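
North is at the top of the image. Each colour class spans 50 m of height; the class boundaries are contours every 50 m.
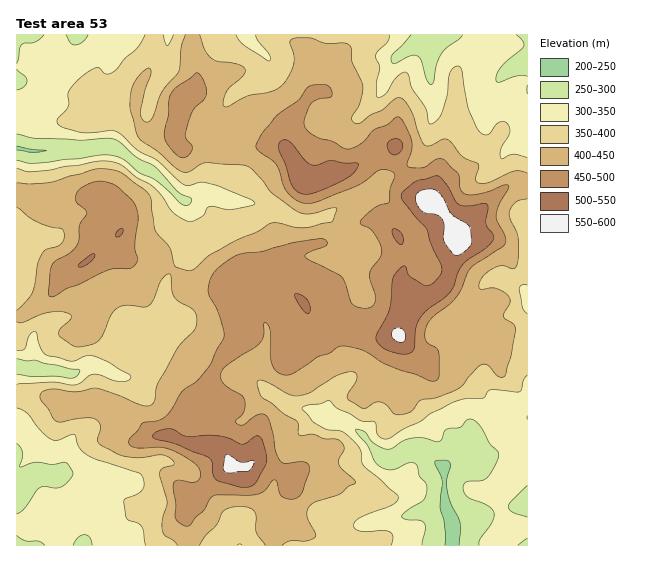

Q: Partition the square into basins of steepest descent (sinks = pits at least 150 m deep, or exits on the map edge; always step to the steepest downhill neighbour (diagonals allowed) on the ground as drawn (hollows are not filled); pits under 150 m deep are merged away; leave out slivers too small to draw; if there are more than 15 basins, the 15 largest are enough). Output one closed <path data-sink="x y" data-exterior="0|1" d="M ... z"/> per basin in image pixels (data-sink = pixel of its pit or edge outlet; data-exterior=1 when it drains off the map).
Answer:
<path data-sink="17 148" data-exterior="1" d="M191 34l-175 1 1 511 171-1 1-9-4-19 2-16 10-3 34-34-3-7-14-10-23-2-19-9 21-29 22-6-4-12 1-14 11-19 22-23 0-4-12-16-9-20 0-12 10-10 8-4 13 0 15 7 34 29 8 18 9 8 48 8 29-2 9-18 12-12 18-10 11-12 9-34-2-20-11-17-10-10-11-4-18-21-8-13-2-8 1-8-2-2-11 0-36 24-38 12-9-5-11-24-10-8-45 1-13-4-14 0-26 7-8-12 6-32 2-6 12-11 4-11-6-25z"/><path data-sink="453 527" data-exterior="0" d="M517 183l-7 2-8 5-36 37-11 5 2 17-9 34-11 12-18 10-12 12-9 18-29 2-48-8-9-8-8-18-9-9-25-20-15-7-13 0-17 12-1 14 9 20 12 16 0 4-22 23-11 19-1 14 4 12-22 6-21 29 19 9 23 2 8 4 6 6 3 7-34 34-10 3-2 16 4 19 0 10 339-1 0-360z"/><path data-sink="431 35" data-exterior="1" d="M527 34l-334 0-2 18 6 25-4 11-13 13-7 36 8 12 26-7 14 0 13 4 45-1 8 4 13 28 6 5 11-1 30-11 8-4 18-15 10-5 11 0 2 2-1 8 2 8 8 13 18 21 11 4 10 10 11 19 6-1 5-3 21-24 20-17 10-3 11 1z"/>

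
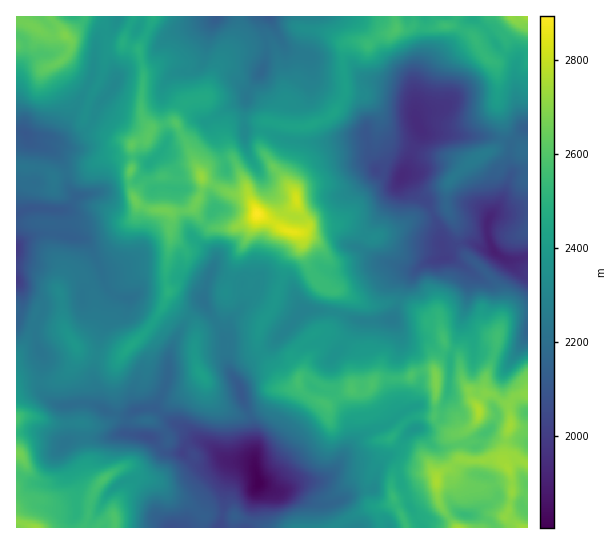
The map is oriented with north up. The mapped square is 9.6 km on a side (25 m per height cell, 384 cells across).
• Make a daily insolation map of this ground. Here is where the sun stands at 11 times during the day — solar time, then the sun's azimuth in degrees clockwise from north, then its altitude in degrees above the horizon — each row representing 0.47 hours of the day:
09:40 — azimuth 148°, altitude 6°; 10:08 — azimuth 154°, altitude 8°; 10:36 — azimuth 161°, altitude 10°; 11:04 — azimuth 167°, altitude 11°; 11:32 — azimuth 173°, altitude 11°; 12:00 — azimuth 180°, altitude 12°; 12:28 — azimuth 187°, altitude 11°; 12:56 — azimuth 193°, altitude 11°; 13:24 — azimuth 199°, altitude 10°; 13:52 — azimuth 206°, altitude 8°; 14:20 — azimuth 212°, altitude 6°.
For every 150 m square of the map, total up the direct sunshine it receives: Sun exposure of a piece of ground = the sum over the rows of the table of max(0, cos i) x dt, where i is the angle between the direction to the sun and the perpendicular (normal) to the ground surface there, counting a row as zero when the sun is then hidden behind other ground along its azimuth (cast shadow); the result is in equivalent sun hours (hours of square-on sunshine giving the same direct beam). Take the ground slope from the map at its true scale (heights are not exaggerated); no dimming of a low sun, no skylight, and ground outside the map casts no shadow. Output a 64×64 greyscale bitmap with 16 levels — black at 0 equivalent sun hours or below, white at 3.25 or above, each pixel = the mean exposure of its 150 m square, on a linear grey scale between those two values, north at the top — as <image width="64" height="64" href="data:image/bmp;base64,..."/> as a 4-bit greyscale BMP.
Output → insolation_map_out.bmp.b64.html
<image width="64" height="64" href="data:image/bmp;base64,Qk12CAAAAAAAAHYAAAAoAAAAQAAAAEAAAAABAAQAAAAAAAAIAAATCwAAEwsAABAAAAAAAAAAAAAAABEREQAiIiIAMzMzAERERABVVVUAZmZmAHd3dwCIiIgAmZmZAKqqqgC7u7sAzMzMAN3d3QDu7u4A////AGIAEhAiNEVVRYh2Z5Z5liEAAAABR4d2eFJFNBAAA5cgAAATQjMDI0Zmm5dkVTMQAAAAAAACapi5IUe6AAAmRBAAATMzRBACRomrh0IiEAAAAAAAAAAVV6UTerQBJDECEQASIjM1MAJHrLhkIhEAAAAAAAAAAAEARSV4c1ZXdBR0EAAAEiNxAUebljEhAAAAAAAAAAASMgEwJoiXdlVUVVQiEQAAEXogJXdTERAAAAAAAAAAATZkIiI3h2ZmQyNUNFlAAAAABMpkMRIhAAAAAAAAAAIzNFRDEld2JXZDR4lYlxAAAAAAFnQQABEiEAAAATRGmqhTQ0QRMzIBR73cpXujEAAAAAAAAAAAAUMhEQAUZ4mZunVERCESMAAVRVVDQiEQAAAAAAAAAAIiETRlQjWJqYmrp2Z3hSEAAAAAABEQASAAAAAAAAAAFFITeZmHeau6ia3Kd5u2IQAAEAAAAQEBIQAAAAAAAAESRXnNzMzMupiJzsqDARQgAANEQQApVFRmQiEQAAABRTE2re/u7u24iZvLiZhBAEIBMRFLQCR0ZnUhERAAAAEzRnrO7cuay5mrzJdnZ3UgFFZRISi2IhAAAAAAAAABAAFpu8y5dBaZrN7rdomYdVQQAjISZVNSMwAAARAAASNERUeZmpYxFp3//rdTi924ZVU1kQRyJnNqAAA1VDM0VUZ2M2eJhTI2ru3JQQFambmHd5eDJTA2EUYAEkVVVWeYVGZBR5qEI1ZTNFYjMzM0Z4m7h2RFIAAAARERJGZlaKl0VUI2lzIlmDEAE0IAABEUVnp0RDMAEAABERESRmZnqoVVQ0VRElmnQgAAAAAAAAAAAUUiIQAAAAAhERJGdlV6p2ZUVSETeIYxAAAAAAAAAAAAAAEhAAAAACIiNFdlMzjLeHVVIiNVVTABEAAAAAAAAAAAAiAAARAAAiNWZTMhEoy4lkMzMzRFQQAAARAAAAAAAAEUIAACMAACNWZRERAAFqmYMiRDNEVTEAAjMhAAAAAAIjMQACRBAAJEVSABIAAAaYhSEjRFREUxABIyEAAAAAFEMRAAESIiEkIiEAEhAAAYmHMBJVRDNVMQAAAAAAAAA0QxEAAAAjQiQiEREiIQAASphAAmdCIkVCEAABIzIQAUMjIQAAABJBEzMyISIhAAAol0ADd2QhNWQyNYvMllMSEAAAAAAAASARRVMyIhEQATaoUyV2VTIkVWv//8cxARAAAAAAAAAAABJFQzMyIzISRFh3VEREQzNVnNp3UQAAAAAAAAAAAAAANCECNDIzNERUFIhSI0REM1eqYyERAAAAAAAAAAAAAAVSEAI0IjNERFZVmWMkZlVEaacyIREAAAAAAAAAAAAABDIiIjMjRERERXaalTapeHistkVkMiERAAAAAAAAAAACI0MiESRVVERFd4q5Z967u+/6iEEiMzQyAAAAAAAAAAMzIQAAJWd2VVaIVXqnn/7u3P7IEABGdkIAAAAAAAAUVjIAAAAlebuZh5gjv/6b///+u8QRJGeHQhAAAAAAATRacxABJFaL3/2nZUjf//v///6oUjVmQjRDIQAAAAAAEjd2VURVVni+7JdWnHVVit/nMAJDNWUwARIyEAEQAAAAEiIiIjRmQjm8yIncQAAErHEAABIhNEEAABIRMxEQAAEUEAASRnUhJ7mHRplRACMyAAJAARATMgAAAANjERIQEimqvMlCEQFIQAAAFYZ3dRAABVEBEAARAAAAE0MzNDI0SaqqhVIQE2MAAAABWblTAAATIiMyEAEAAAA2iZh4h1Z2VEVWvKdmUAAAABWoMBIAACESNEQgAAAAACWKu7maZnVVVVeLy6h0ASQzWYMAEAAAAAASIQAAAAAAASWaqYljR2ZCJFeId0cgACNjEgAQAAEAAAERAAARAAARAVmpdnRCEQADM0Z2IBAAFEEBABAAAAAAEiMhEjQxIzQyJYqniYAAABIQE0RVdyATMAABAAAAAAARIzMjRVQzMiEBJqlmYAACM0QzVnmsk0UgAAAAAAAAABIiMzNEVCEAAAAAE0QxATNWd2UkIDaXVRAAAAAAAAAjRDMzNFVTIQAAAAACYxNXmqiGMiAAE2mUAAAAAAAAEkVnh2VEZkMiIQAAAVmUGZq7qFYyIQAxFHMAAAAAAAAAETaKqXZmQiMyERNqzJibu7qHRDIiEjAAAAARAAAAAAAAAUiZqnUzMyIRJGrcqszu25ZDQhIiIAAAIjMgAAAAAAAAFHm6hURDMyIjRpmKy97Ll2NUESIhAAAjQyEAAAAAAAACZ3dmZUREQzM0VmiarMuodEUxIjMAAAAREAAAAAAAABJEM1ZmVWdmZlRWZ3qby7uGJEIiMxAAAAAAAAAAABABIzMjVndniau5iIh3eYnNy6ZERDMzIAAAAAEhAAAAEREjNWeHeZmr3u3MqHeKdEntpkRGZTEiEAAAEiEAAAARESRIu7qru6vO/+yXZnuDADqWRFiHUQIhAAASIiABARESNHm8vN3bqqvdyDJXWoZUNYdUSJdTABEQABIjMiERM0VXmqu+7uyqmZlzEXhzV5iYd1QzURQxERAAASIyISV3d2VmRb7//t26mFMleraIdWQmZDERBGMhEAAAEiIhWJmFIAABV73///6mIld9+nQjIAWFMQIUlkMhAAASEQFVMyEAAAEiQ1ZXqUEDZ9+0EDQAA3YxFWWJZTIQABEAARAAAAAAEzMhEREAQReb16"/>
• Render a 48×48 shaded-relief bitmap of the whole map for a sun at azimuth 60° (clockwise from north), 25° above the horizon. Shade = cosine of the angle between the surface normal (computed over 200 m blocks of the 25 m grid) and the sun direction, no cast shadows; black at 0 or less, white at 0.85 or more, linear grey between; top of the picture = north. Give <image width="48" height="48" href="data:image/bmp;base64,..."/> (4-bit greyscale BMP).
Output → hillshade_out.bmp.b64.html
<image width="48" height="48" href="data:image/bmp;base64,Qk32BAAAAAAAAHYAAAAoAAAAMAAAADAAAAABAAQAAAAAAIAEAAATCwAAEwsAABAAAAAAAAAAAAAAABEREQAiIiIAMzMzAERERABVVVUAZmZmAHd3dwCIiIgAmZmZAKqqqgC7u7sAzMzMAN3d3QDu7u4A////AKzcmHh87bhlWId5mHeamZdDMGlQKrhUerupmHiM7adXeJicuYeJl2VEM5cQinVGnKmZl3mr24V5qrrOyoZWd2M1N5MDlmd2eqmqmGmqqXesu8vet2Q0VUNUJ3EEh3h0e5m7qGeqiJvdzMvMlDMzMzNUNkAGmIhjeozrmIiKvN3tu8uqYiIRJDNVVTE4mHU0iN/7dou6vv7Lm7mIQRERNENFVTJ5d4dnmf/bh5vLzdqqq4ZnMAEiJFQ0VlWXaJhnq+25h4q7unaaljNUEAIxAmVEaYdTWIdmisuqh4qpdminQRNEECMgBIdneJYSZmdjfNzdqauYd4ljETaHITIAB5dneGQldjaVnN7riJhnh3ZDI2q3AAABWYVnd3QUgyqWmdynZmZWdndDNJzDABJHiGV4hlIGklmZdsp2Z3ZGh4hSFc6gAVZ5mXiJl1Qok4rLZbqGZ3VGiIlQGexQFGaLyniZqHZbp6jdUrqFVnZGiIlQS9kyRnaLuXiZqnZrmae8lbp0NphViJhSa7hEaHeJmIiIqoVYepaL3KhTSblleZlkarhDaYZ4iIiZqmM2q4Vr32VUe7mHd4mGeqdEaZdniaqqqDE3y3V870VVm6iIdVeIm5ZVaJh3iah4hhFZ3HaM/kVVm5iIhTSKulVmZ4mGVERoljR63Yes7kRFmoiYdRKLxzWHZolgAki7qYd63qm73iE2qoiHZRGLt0aHdncQJ63cuqeL3bqa3gFHmYl2ZRF6qWV3ZWQBic7cq6icy5et3CNXiJhmZRFpmXRFZDAFid7Kmau6mGrtpyJHmZdVZRBYmnEDQQAWjO24eKu5dZ7XVRNpqXUzQwBJpzACMAAnz+l2iruoZ7tyNDV4h1MRIgBrchACEAKM/qh4q7qoVqpjVVZ4hlIAEiJ4RFQxJHmu/aqru7qmOLt1VWd3dUIyAkaYaZUQXLif/aq8y6uka8p1RGZVZlVQBamneXISvYXP/KrO7KpzepdUNFVWh1QgCamGRVVY2kXv26ve7IdCaHZlQ3dnhCMQGYd1Fapr5jn/3M3ty4YyV3Z2VHeJczQwS5eEKdl9on3uzN3bqYYyNnd3ZZmZY0VCWYdja8m9Rd3MvMy4iYUzRniIZamHVDMxN4hTjMraO9uqq8yoiZdlZ3iZdodVMjQyVplVvbrYa6d4mruXirmHd2ZmiVQzI1ZlRIlq3Jq4Z3d4iJqGi8l2ZDIlmjIjRWdlNKqcyYmoaJmYeJp2nMhmUxAVmBAlZndlJcuZh5u5eJmYd5l4vLhnYwAXlgFGd3d1Jst3iKzJd3iYZnmazKdmUgAXhgFHeIiGJbuImby5l2mYZGqqu6ZEMQAHhgFHeah2JLupmaqapmiIU2qImoQiEAAIhhNXirhkJruZmYialmiHUlZGiGQhEABahlZ2e8lTScuZqYiZl3dmMTRGdlQyEASZdmVWfMpVeruaqoiZmIVEIkVnZWQxETiWU0V3ncp2eZqqqoeJqWJGZnd1VoZDRYlzAGiZ3LqXZnm6u5d6uUN4h3dlaKh1aacwAg=="/>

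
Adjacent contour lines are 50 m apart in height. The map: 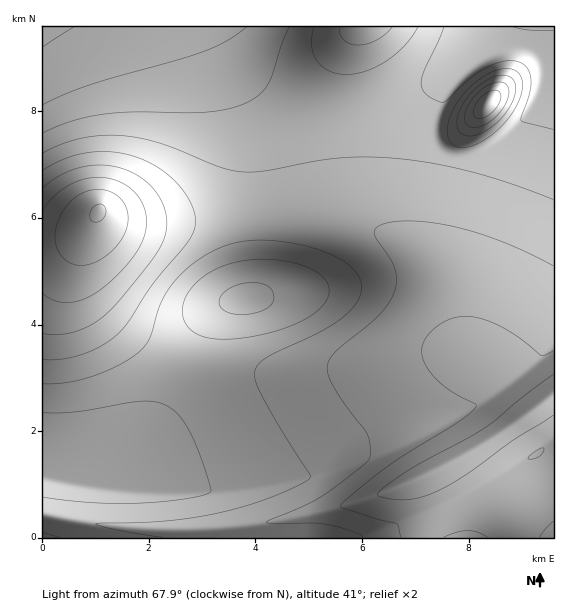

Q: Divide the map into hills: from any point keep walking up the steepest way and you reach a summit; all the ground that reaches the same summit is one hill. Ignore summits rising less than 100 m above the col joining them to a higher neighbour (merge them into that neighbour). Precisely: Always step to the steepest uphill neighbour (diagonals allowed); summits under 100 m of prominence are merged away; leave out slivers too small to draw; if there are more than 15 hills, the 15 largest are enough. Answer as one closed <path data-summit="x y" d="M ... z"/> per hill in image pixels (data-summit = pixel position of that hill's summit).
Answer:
<path data-summit="543 403" d="M553 26l-6 1 0 42-4 18-8 17-9 13-21 21-22 13-14 4-13 0-8-2-9-8-5-10 0-20 5-18 8-13 22-23-38 25-35 15-47 9-33-1-28-8-21-12-26-25-15-21-7-16-14 0 34 73 10 32 2 21 2 87 2 23-1 28-7 8-12 2-14 5-14 13-8 13-18 52-11 21-15 22-20 22-28 20-28 12-37-5 1 62 511-1z"/><path data-summit="99 211" d="M204 26l-162 1 1 448 36 6 28-12 28-20 20-22 15-22 11-21 18-52 8-13 14-13 14-5 12-2 7-8 1-28-2-23-2-87-2-21-10-32z"/><path data-summit="487 104" d="M547 26l-44 0-8 10-48 48-8 13-5 18 0 20 10 15 12 5 13 0 14-4 22-13 21-21 12-18 8-22 3-32z"/>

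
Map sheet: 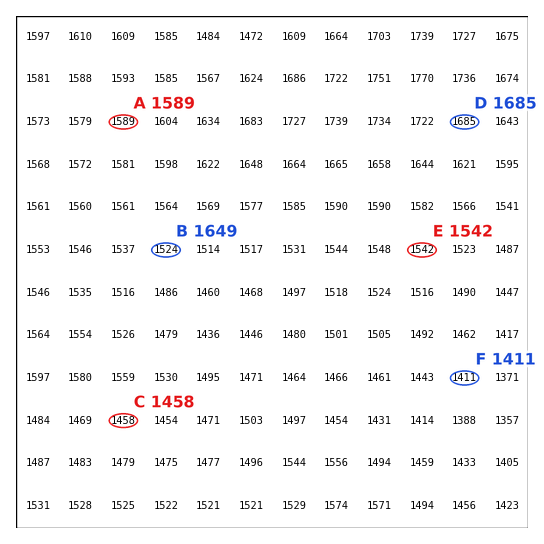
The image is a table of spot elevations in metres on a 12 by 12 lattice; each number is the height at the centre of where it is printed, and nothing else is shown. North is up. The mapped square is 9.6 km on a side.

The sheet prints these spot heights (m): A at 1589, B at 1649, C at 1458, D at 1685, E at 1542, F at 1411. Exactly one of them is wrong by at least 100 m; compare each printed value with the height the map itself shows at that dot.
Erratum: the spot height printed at B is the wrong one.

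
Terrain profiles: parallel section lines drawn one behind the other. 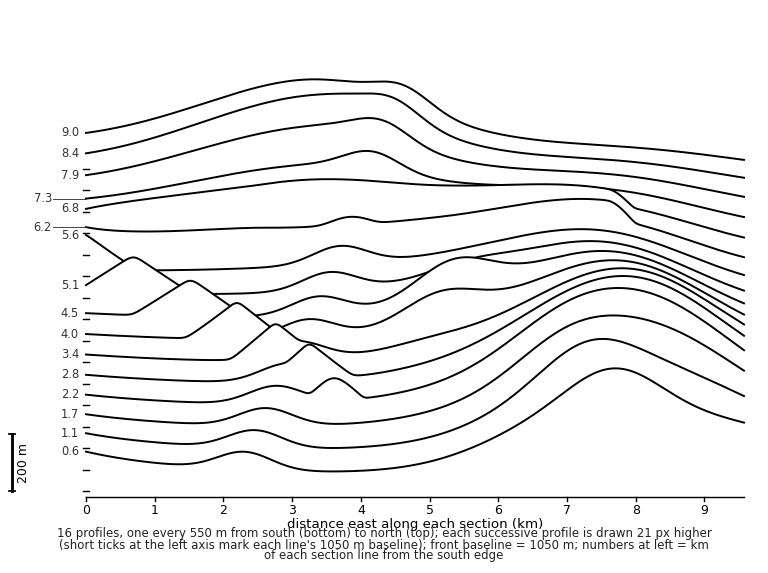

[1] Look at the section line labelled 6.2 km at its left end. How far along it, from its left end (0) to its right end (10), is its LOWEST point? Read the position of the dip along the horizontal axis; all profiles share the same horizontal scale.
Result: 10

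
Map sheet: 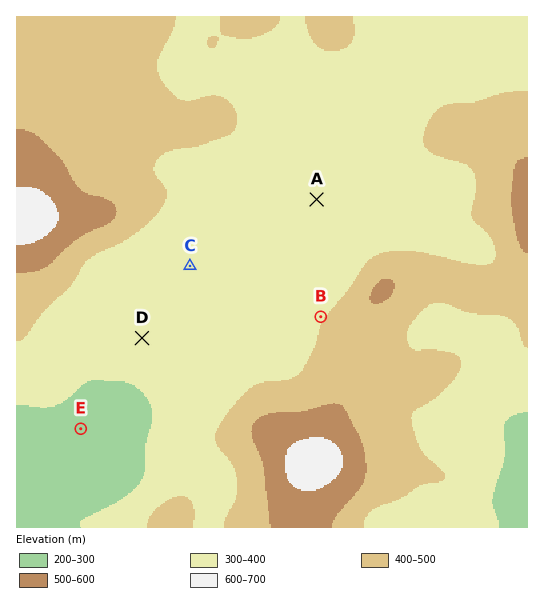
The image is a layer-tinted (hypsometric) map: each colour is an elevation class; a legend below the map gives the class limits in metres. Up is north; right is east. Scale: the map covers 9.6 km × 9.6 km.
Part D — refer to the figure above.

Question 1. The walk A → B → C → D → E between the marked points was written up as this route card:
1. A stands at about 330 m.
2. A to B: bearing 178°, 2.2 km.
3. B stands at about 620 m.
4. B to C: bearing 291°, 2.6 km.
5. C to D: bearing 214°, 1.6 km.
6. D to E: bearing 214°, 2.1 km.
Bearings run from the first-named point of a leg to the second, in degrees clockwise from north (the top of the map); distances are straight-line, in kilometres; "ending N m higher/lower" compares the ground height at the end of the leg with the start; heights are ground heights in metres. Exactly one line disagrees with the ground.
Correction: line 3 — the height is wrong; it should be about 390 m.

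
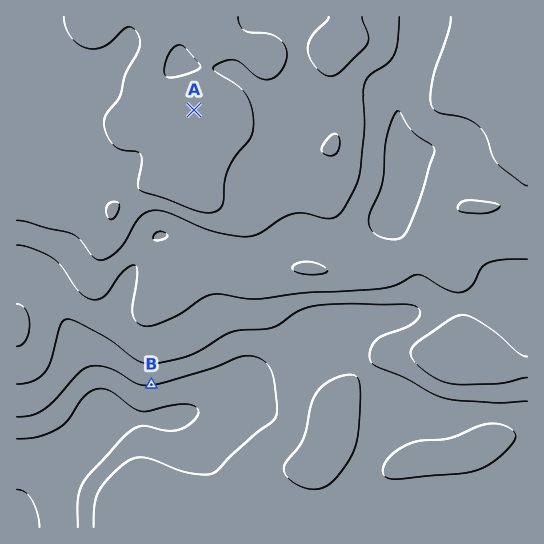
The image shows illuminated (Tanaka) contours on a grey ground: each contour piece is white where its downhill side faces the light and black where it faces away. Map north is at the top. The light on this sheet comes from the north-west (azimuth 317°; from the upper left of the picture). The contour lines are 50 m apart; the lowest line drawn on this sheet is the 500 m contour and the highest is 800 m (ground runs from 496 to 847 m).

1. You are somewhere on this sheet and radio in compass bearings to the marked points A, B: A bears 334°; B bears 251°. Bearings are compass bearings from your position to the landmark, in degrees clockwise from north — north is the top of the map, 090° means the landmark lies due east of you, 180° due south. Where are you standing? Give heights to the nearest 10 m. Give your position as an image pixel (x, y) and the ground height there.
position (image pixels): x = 303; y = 333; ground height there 620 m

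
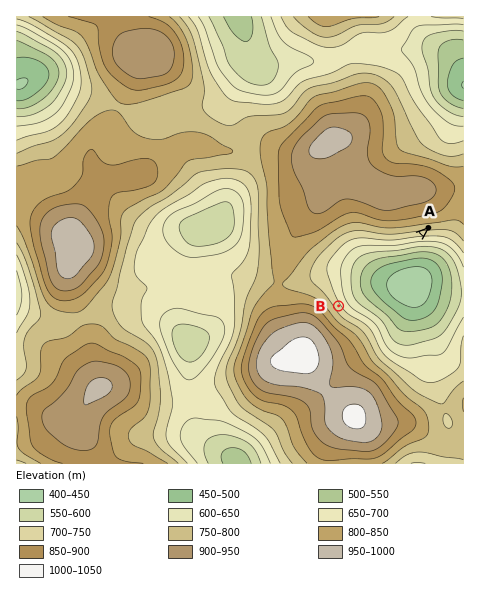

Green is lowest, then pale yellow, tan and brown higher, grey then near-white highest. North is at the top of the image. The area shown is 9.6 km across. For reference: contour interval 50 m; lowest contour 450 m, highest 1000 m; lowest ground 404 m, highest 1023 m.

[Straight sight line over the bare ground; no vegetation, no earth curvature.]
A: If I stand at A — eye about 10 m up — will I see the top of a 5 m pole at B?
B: Yes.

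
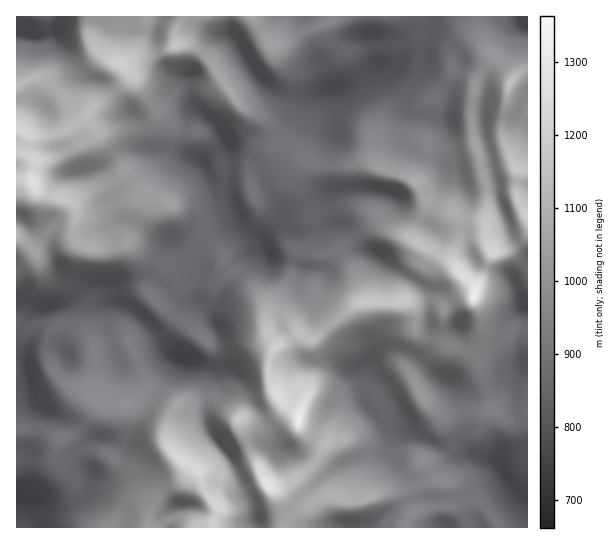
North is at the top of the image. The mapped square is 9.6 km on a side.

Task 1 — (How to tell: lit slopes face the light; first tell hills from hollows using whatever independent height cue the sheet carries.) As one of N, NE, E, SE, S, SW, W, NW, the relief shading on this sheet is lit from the NE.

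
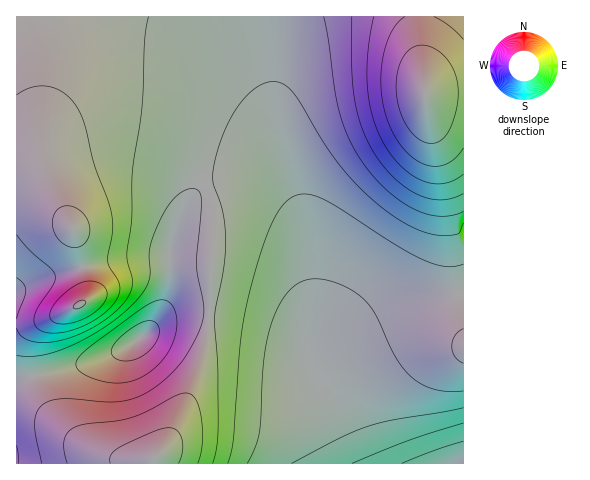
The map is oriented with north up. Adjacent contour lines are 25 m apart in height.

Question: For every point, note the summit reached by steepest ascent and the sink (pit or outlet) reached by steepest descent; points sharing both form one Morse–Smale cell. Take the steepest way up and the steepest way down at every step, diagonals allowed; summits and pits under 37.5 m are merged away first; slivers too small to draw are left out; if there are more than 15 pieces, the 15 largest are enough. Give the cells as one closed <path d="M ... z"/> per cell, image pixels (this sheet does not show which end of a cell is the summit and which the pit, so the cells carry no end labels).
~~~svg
<path d="M463 16l-196 1 2 49 7 56 29 100 9 41 1 29-6 44 1 32 5 14 18 31 24 51 107-1z"/><path d="M266 16l-250 1 1 307 16-1 21-6 29-14 4-6-1-18-10-43-19-39-5-22 5-14 6-6 15-8 21-5 34 1 33 9 27 17 14 19 17-5 17 0 17 3 14 6 19 17 11 19 8 25 4 23 0-13-6-32-32-109-6-44z"/><path d="M241 183l-17 0-18 5 4 7 3 20-3 100-4 26-10 38-15 38-14 28-13 13-1 5 203 1-8-20-15-31-13-20-10-25-1-33 5-34 0-24-4-24-8-25-11-19-12-12-17-9z"/><path d="M125 142l-26 0-21 5-15 8-10 13-1 10 2 12 22 46 10 43 1 18-4 6-29 14-21 6-17 2 1 56 70-17 38-16 24-16 15-26 6-25-1-26 8-31 11-21 11-11 7-3 0-3-8-12-18-14-30-13z"/><path d="M207 189l-8 3-11 11-9 15-10 37 1 26-2 14-8 20-11 17-18 13-23 12-92 25 1 82 135 0 2-6 10-10 12-21 20-48 11-45 6-119z"/>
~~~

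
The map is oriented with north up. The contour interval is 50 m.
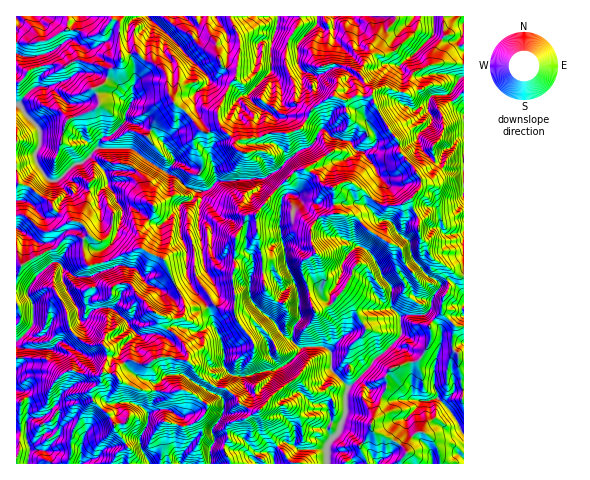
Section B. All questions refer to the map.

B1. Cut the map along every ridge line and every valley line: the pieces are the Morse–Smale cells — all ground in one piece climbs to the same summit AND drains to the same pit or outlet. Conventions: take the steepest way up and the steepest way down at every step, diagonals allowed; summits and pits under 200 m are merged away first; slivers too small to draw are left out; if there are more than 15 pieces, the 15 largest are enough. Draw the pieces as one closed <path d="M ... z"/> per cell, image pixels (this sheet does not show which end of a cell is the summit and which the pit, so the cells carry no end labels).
<path d="M111 16l-95 1 1 246 5 1 25-14 9-2 13-13 8 0 7 3 0 18 5 10 10-3 3-1 0-12 10-7 4-7 6-20 0-9 11 0 25 18 3 0 18-17 2 28 5 13 0 24 7 17 15 16 6-2 4 4 16 2 1-8-2-16 2-49 7-9 4-12 10-2 39-43 9-2 14 7 5 9 10 3 3 25 19 3 13 14 31 18 12-4 7 0 3-3-3-23-8-16 11-15 0-8-9-14-12-12-1-10-18-26-10-22-15 0-9 5-15-4-18 11-11 19-5 4-12 4-15-1-11 4-21 3-3 3-15-15-5 0-8 5-6-1-17-21-10-6-7-15-1-15-7-8-15-7-8-8-16 4-1-32z"/><path d="M306 169l-11 2-39 43-10 2-4 12-7 9 0 32-2 3 2 22-1 15-16-1-4-4-7 3 14 33 4 15-1 12 6 7 12 2 2 8 6 9 10-3 12-13 1-6 17-9 12-15 24 0 5 6 0 16 17 19-3 9 0 19-5 10-7-3-4 2-1 5 4 9-4 6-1 5-27 0-8-6-8-2-9 6-3 8-3-4-14-1-13-14-6-2-8 0-4 14 7 15 169 0 2-6 5-5-3-5-7-6-21-8-5-7 10-30 6-9-1-12 9-9 25-7 10-19 1-8-2-7 12-14 14 14-3 22 6 6 2 5 4-1 0-81-9-3-21-14-13-21-3 5-7 0-12 4-31-18-13-14-19-3-3-25-10-3-5-9z"/><path d="M141 248l-38 14 1 9-13 6 3 7 0 9-7 9 3 12-5 5-5 2-2 12-9 9-9 0-10 8-25-2-9-2 0 44 9 2 4 6-1 21 13-2 11-8 2 0 5 7-3 11-10 5-16 14-2 18 54 0 14-6 8-9 21-5-16-30-16-14-2-9 9-9 1-7 3-3 11 2 4-8 11-6 14 5 11-6 12-2 21 3 0-7-4-9-20-18-1-8 18 0 4-7-2-12-12-21-6-16-4-4z"/><path d="M463 16l-67 0-2 6-35 51 7 15 6 4 4 17 22 31 2 13 12 12 9 14-1 10-10 11 8 18 0 14 3 6 13 22 27 16 3 0z"/><path d="M395 16l-164 0 1 8 7 12 1 13-5 29-5 6-12 26 2 16 16 17 3-3 21-3 11-4 15 1 14-5 11-19 21-14 11 4 13-5 14 1 2-4-6-4-7-15 35-51z"/><path d="M208 308l-21 1-6 9-8 1-9-2 0 9 20 18 4 9 0 8 13 17 15 9 12 2 10 9 3 6 15 8-10 6-15 4-4 4 0 8 15 3 13 14 14 1 3 4 3-8 9-6 8 2 8 6 27 0 1-5 4-6-4-12 2-4 9 3 3-2 4-13-1-14 3-9-17-19 0-16-9-7-20 1-12 15-17 9-1 6-12 13-10 3-6-9 0-6-14-4-6-7 1-12-4-15z"/><path d="M169 357l-10 1-15 7-14-5-14 9 0 6-12-3-3 3-1 7-9 9 2 9 16 14 7 17 9 12 11-3 4 1 1 7 9 16 60 0 0-12 4-12 14-5-1-9 4-4 15-4 10-6-15-8-3-6-10-9-12-2-15-9-14-18z"/><path d="M442 312l-13 14 2 7-1 8-10 19-25 7-8 7 0 14-6 9-2 10-8 18 5 9 21 8 7 6 3 5-6 7 1 4 62-1 0-103-5-2-1-4-6-6 3-22z"/><path d="M230 16l-118 1 8 7 1 32 16-4 8 8 15 7 7 8 1 15 7 14 8 5 13 16 10 8 15-6-3-7 0-10 19-36 3-32z"/><path d="M77 235l-8 0-13 13-9 2-25 14-6 0 0 80 2 2 7 2 25 2 10-8 9 0 9-9 2-12 8-5 2-7-3-7 7-9 0-9-3-7 12-5 1-6-2-4-13 4-3-3-2-7 0-18z"/><path d="M130 206l-9 2 1 8-6 20-4 7-10 7 0 12 7-1 13-7 19-6 20 10 4 4 6 16 12 21 3 11 6-2 15 0-3-8-11-10-7-17 0-24-5-13-2-27-18 16-3 0z"/><path d="M22 390l-6 1 1 73 11-1 2-17 16-14 10-5 3-11-5-7-2 0-11 8-12 1-2 3 2-23z"/><path d="M228 436l-6 0-8 4-4 12 1 12 20-1-7-14z"/><path d="M125 444l-21 5-8 9-14 5 30 1 6-11 9-6z"/><path d="M138 440l-12 4 3 5 0 14 19 1 1-3z"/>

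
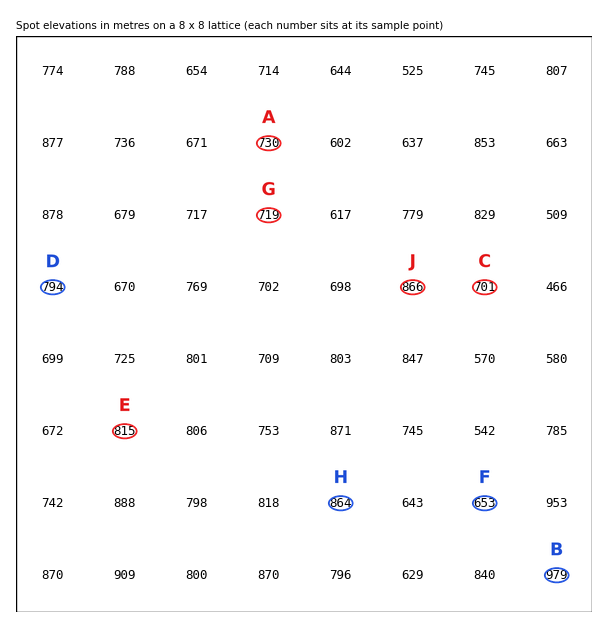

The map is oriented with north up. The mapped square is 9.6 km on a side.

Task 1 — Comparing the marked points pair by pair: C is lower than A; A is lower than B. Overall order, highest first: B A C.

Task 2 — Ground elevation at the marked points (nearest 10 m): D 790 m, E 820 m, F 650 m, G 720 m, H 860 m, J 870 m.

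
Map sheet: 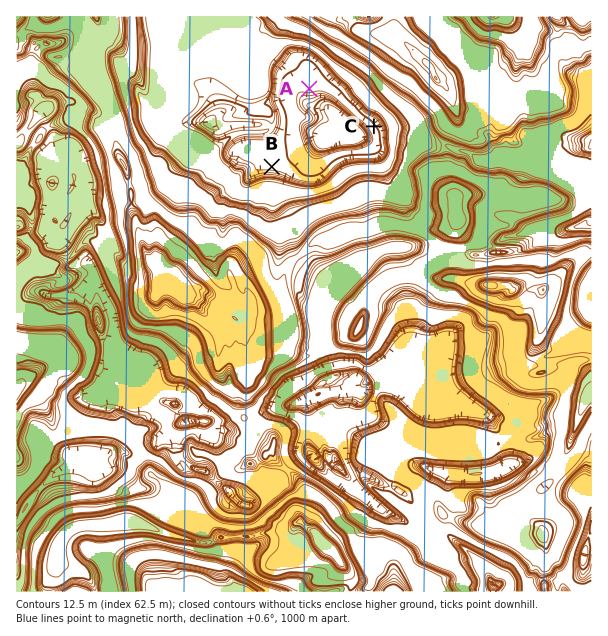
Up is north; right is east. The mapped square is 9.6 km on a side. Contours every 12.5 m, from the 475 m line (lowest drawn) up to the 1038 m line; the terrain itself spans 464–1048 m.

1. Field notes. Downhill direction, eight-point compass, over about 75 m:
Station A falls S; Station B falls N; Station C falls SW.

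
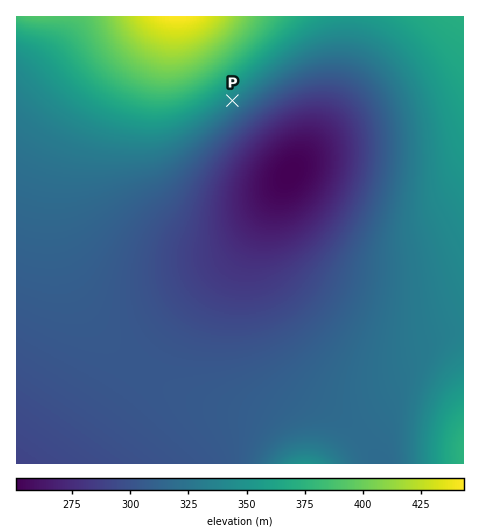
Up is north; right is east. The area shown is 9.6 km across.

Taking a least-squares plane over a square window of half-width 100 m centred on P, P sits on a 4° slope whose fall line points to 143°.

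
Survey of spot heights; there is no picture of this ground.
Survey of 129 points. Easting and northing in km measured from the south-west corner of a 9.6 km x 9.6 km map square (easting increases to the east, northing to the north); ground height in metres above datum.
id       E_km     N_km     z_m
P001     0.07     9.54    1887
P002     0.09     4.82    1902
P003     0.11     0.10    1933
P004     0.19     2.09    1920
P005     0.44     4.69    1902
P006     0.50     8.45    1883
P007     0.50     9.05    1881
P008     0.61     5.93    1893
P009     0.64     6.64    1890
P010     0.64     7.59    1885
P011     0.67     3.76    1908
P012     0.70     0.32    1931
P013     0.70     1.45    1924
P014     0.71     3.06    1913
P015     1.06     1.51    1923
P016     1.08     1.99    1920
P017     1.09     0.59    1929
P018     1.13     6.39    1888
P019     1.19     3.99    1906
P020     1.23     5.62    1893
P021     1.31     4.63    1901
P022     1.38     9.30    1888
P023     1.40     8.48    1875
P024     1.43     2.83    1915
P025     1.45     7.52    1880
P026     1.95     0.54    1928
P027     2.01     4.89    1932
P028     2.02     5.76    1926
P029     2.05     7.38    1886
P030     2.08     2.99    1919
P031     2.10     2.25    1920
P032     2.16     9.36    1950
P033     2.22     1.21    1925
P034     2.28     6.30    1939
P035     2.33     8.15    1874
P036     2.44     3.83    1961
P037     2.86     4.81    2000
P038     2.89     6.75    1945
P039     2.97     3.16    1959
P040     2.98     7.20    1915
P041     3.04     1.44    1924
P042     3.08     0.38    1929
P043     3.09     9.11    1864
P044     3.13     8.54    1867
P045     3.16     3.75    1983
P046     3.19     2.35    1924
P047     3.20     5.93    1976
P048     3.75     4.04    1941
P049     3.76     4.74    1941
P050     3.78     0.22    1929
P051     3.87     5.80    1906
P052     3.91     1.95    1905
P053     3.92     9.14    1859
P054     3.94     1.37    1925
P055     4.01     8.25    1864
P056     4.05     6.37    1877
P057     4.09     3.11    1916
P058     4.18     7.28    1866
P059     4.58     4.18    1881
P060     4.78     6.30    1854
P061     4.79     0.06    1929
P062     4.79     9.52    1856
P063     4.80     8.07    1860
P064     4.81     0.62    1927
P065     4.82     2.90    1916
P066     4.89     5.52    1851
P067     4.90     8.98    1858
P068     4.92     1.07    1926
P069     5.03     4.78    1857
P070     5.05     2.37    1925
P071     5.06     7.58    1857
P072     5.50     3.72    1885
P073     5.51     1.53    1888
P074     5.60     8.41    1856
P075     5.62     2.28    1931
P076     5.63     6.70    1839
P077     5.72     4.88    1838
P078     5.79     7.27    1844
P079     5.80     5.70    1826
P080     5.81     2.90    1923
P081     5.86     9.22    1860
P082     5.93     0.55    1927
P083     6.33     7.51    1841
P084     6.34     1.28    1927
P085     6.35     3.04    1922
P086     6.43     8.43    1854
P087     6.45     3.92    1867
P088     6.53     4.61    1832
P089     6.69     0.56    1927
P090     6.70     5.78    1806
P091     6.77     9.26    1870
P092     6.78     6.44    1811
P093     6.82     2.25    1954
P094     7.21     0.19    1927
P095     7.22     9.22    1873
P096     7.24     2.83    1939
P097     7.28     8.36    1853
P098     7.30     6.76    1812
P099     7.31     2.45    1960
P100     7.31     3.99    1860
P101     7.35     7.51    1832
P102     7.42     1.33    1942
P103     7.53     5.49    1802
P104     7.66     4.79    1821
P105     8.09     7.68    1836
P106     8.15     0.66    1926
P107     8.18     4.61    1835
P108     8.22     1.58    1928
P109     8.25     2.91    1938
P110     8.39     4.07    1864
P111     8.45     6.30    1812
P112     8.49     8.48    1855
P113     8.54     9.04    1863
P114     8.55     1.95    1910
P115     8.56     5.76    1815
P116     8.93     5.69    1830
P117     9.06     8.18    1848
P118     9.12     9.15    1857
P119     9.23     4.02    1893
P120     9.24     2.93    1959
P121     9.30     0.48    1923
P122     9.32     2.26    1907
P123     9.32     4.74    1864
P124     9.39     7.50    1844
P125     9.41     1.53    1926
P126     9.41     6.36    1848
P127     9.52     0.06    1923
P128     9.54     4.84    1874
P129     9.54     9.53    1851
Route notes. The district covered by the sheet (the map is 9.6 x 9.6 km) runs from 1799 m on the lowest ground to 2000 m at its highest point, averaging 1892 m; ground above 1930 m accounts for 13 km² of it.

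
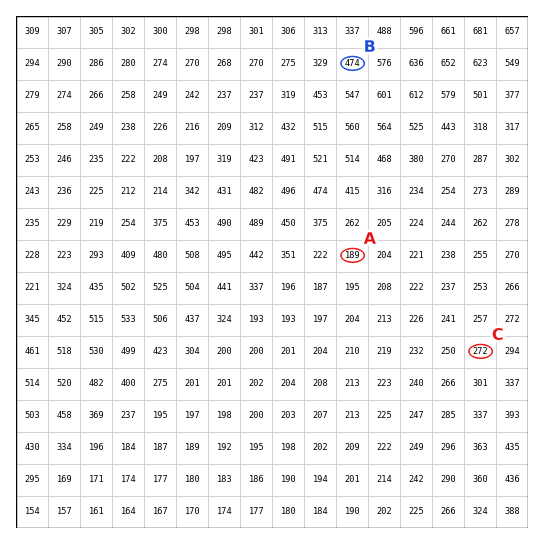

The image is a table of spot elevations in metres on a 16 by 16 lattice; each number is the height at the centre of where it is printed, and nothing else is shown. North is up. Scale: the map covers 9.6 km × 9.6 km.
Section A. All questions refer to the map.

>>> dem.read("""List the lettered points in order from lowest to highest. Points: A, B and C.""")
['A', 'C', 'B']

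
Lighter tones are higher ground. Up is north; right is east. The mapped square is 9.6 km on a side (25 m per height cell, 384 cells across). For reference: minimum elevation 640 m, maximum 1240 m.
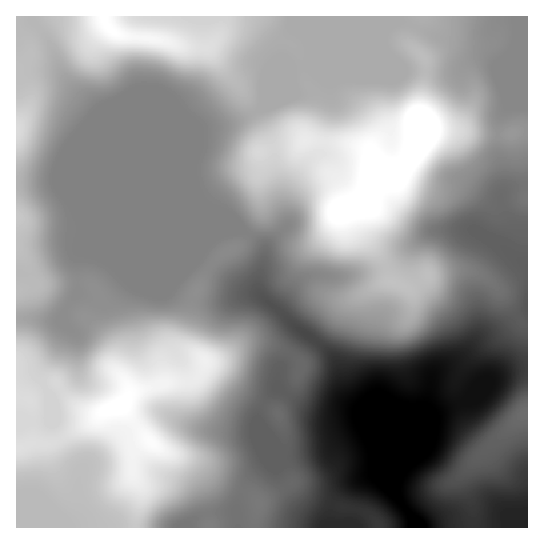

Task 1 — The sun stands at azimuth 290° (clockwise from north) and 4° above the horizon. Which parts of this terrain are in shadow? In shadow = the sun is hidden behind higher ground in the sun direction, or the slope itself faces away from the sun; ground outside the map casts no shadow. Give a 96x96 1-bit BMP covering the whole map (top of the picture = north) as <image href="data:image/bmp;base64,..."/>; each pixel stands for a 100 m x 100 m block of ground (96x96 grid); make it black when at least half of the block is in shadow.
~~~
<image width="96" height="96" href="data:image/bmp;base64,Qk2+BAAAAAAAAD4AAAAoAAAAYAAAAGAAAAABAAEAAAAAAIAEAAATCwAAEwsAAAIAAAAAAAAA////AAAAAAAAAAH/////////geAAAAH/////////geAAAAH/////////AfAAAAH/////////AfgAAAD////////+A/8AAAD////////8A/8AAAD////////8D/8AAAD////////8H/8AAAD////////8D/8AAAH////////+B78AAAH/////////gD948AH/////////wD/5/AH/////////wD9z/gAf////////4B8B/gAf////////4A8A/gAf////////8AcAHAA/////////8AAAAAA/////////4AAAAAB/////////4AAAAAD/////////4AAAAAP/////////4AAAAAf/////////wAAMAA//////////wAAMAAf/////////gAAAAAP////////+AAAAAAH////////+AAAAIAAOP//////8B/AAcAAAH/////////wAYAAAH/////////8AQAAAD/////////8AAAAAD/////////8PwAAAB/////////8fwAAAB////P////8fwAAAAf//8H////8fgAAAAH//wD////8PgAAAAD//AAH///8PAAAAAB/+AAD///8PAAAAAA/4AAB///8P4AAAAAf4AAA///8f+AAADgPwAAA//////wAAH//gAAAf/////wAAH//AAAAf//9//wAAH/+AAAAf//8P/wAAH/+AAAAf//8H/gAAH/8AAAAP//8H/gAAH/8AAAAH//8H/gAAD/8AAAAD//8H/4AAD/8AAAAD//8P/8AAB/8AAAAD//8f/+AAA/+AB8f///8f//AAAP8AB/////8///AAAH8AB/////8//+AAAD8AA/////8//+AAAB4AA/////8//8AAAAYAA/////8//4AAAAPgA/////8//wAAAAPwB/////8//gAAAAP4B/////8//AAAAAP4AD////8//AAAAAP4AB////9//AAAAAP4AB////9//AAAAAPwAB////9//wAAAAPwAB////9///wAAAPgABz///9///8AAAPgAAD///////+AAAHAAAD///////+AAAAAAAB///////8AAAAAAAA///////8AAAAAAAA///////8AAAAAAAAf//////4AAAAAAAAf//////4AAAAAAAAP//////wAAAAAAAAP//////wAAAAAAAAH//9///wAAAAAAAAH//9///gAAAAAAAAH//4///gAAAAAAAAH//4///AAAAAAAAAH//4f//AAAAAAAAAH//4f//AAAAwAAAAD8/wP//P/wAwAAAAD8fwP////wA4AAAAD8fgP/f//wBwAAAAH8fAP8f//4B+AAAAH+eAP4f//8D/gAAAH/eAPw///+f/gAAAH/8APg//////wAAAH/cAPAf/////wAAAH+YAPAf/59//wAAAH/AAOAH/x5//gAAAD/gAAAD/Bg//gAAAAHgAAABwAA//AAAAAHwAAAAAAAf/AAAAAHwAAAA4AAP/AAAAAHwAAAD4AAP/gAAAAH4AAAHwAAPDgAAAADwA="/>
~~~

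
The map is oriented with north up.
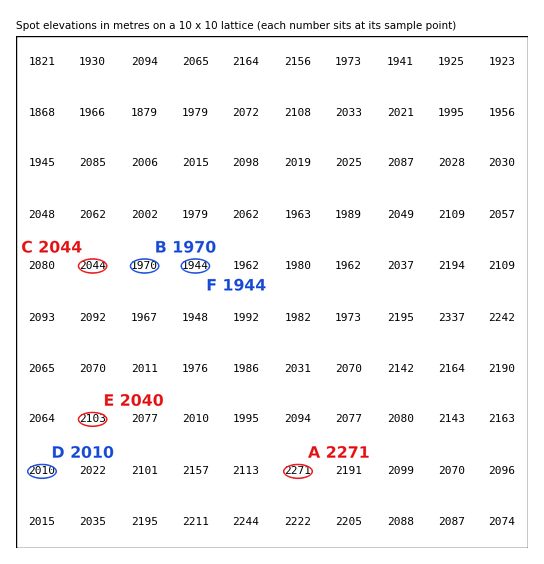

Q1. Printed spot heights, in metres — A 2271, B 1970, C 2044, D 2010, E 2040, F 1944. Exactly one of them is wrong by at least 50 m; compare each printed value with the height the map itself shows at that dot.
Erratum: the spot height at E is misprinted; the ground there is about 2103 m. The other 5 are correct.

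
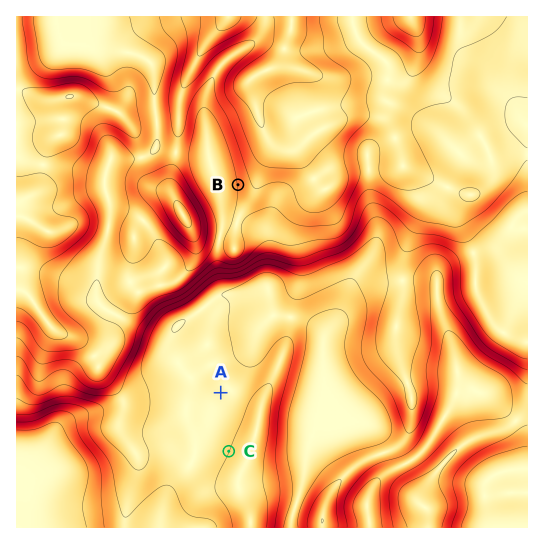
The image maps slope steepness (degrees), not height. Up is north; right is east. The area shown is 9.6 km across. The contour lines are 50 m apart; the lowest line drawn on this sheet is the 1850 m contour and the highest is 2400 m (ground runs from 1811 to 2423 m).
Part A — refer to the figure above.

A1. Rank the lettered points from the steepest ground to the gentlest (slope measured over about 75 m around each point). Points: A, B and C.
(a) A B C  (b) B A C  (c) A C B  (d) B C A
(d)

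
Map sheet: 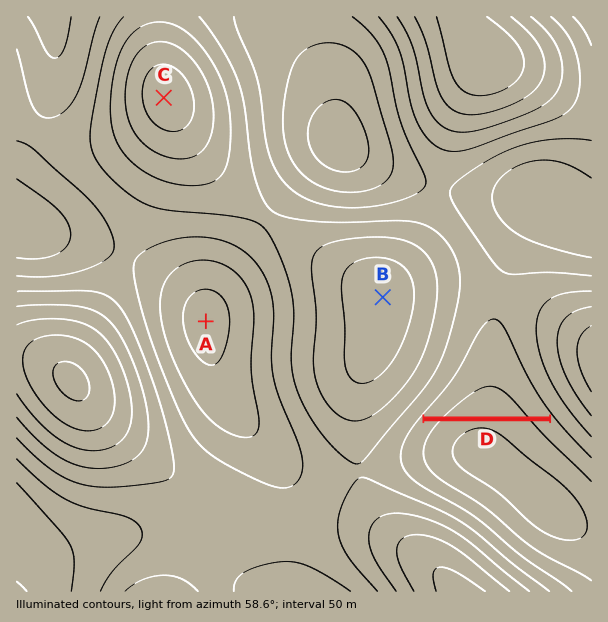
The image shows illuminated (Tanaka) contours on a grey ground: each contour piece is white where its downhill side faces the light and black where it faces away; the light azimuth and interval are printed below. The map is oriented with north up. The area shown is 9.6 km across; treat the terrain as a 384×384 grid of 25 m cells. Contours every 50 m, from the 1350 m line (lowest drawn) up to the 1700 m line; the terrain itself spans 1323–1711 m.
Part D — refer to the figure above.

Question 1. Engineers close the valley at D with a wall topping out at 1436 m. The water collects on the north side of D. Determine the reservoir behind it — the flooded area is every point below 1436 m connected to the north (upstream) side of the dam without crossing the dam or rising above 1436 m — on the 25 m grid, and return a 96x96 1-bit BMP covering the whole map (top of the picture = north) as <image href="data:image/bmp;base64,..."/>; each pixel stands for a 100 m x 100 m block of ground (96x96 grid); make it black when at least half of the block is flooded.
<image width="96" height="96" href="data:image/bmp;base64,Qk2+BAAAAAAAAD4AAAAoAAAAYAAAAGAAAAABAAEAAAAAAIAEAAATCwAAEwsAAAIAAAAAAAAA////AAAAAAAAAAAAAAAAAAAAAAAAAAAAAAAAAAAAAAAAAAAAAAAAAAAAAAAAAAAAAAAAAAAAAAAAAAAAAAAAAAAAAAAAAAAAAAAAAAAAAAAAAAAAAAAAAAAAAAAAAAAAAAAAAAAAAAAAAAAAAAAAAAAAAAAAAAAAAAAAAAAAAAAAAAAAAAAAAAAAAAAAAAAAAAAAAAAAAAAAAAAAAAAAAAAAAAAAAAAAAAAAAAAAAAAAAAAAAAAAAAAAAAAAAAAAAAAAAAAAAAAAAAAAAAAAAAAAAAAAAAAAAAAAAAAAAAAAAAAAAAAAAAAAAAAAAAAAAAAAAAAAAAAAAAAAAAAAAAAAAAAAAAAAAAAAAAAAAAAAAAAAAAAAAAAAAAAAAAAAAAAAAAAAAAAAAAAAAAAAAAAAAAAAAAAAAAAAAAAAAAAAAAAAAAAAAAAAAAAAAAAAAAAAAAAAAAAAAAAAAAAAAAAAAAAAAAAAAAAAAAf//wAAAAAAAAAAAAP//wAAAAAAAAAAAAP//gAAAAAAAAAAAAH//AAAAAAAAAAAAAD//AAAAAAAAAAAAAB/+AAAAAAAAAAAAAA/8AAAAAAAAAAAAAAf8AAAAAAAAAAAAAAf4AAAAAAAAAAAAAAP4AAAAAAAAAAAAAAHwAAAAAAAAAAAAAADgAAAAAAAAAAAAAAAAAAAAAAAAAAAAAAAAAAAAAAAAAAAAAAAAAAAAAAAAAAAAAAAAAAAAAAAAAAAAAAAAAAAAAAAAAAAAAAAAAAAAAAAAAAAAAAAAAAAAAAAAAAAAAAAAAAAAAAAAAAAAAAAAAAAAAAAAAAAAAAAAAAAAAAAAAAAAAAAAAAAAAAAAAAAAAAAAAAAAAAAAAAAAAAAAAAAAAAAAAAAAAAAAAAAAAAAAAAAAAAAAAAAAAAAAAAAAAAAAAAAAAAAAAAAAAAAAAAAAAAAAAAAAAAAAAAAAAAAAAAAAAAAAAAAAAAAAAAAAAAAAAAAAAAAAAAAAAAAAAAAAAAAAAAAAAAAAAAAAAAAAAAAAAAAAAAAAAAAAAAAAAAAAAAAAAAAAAAAAAAAAAAAAAAAAAAAAAAAAAAAAAAAAAAAAAAAAAAAAAAAAAAAAAAAAAAAAAAAAAAAAAAAAAAAAAAAAAAAAAAAAAAAAAAAAAAAAAAAAAAAAAAAAAAAAAAAAAAAAAAAAAAAAAAAAAAAAAAAAAAAAAAAAAAAAAAAAAAAAAAAAAAAAAAAAAAAAAAAAAAAAAAAAAAAAAAAAAAAAAAAAAAAAAAAAAAAAAAAAAAAAAAAAAAAAAAAAAAAAAAAAAAAAAAAAAAAAAAAAAAAAAAAAAAAAAAAAAAAAAAAAAAAAAAAAAAAAAAAAAAAAAAAAAAAAAAAAAAAAAAAAAAAAAAAAAAAAAAAAAAAAAAAAAAAAAAAAAAAAAAAAAAAAAAAAAAAAAAAAAAAAAAAAAAAAAAAAAAAAAAAAAAAAAAAAAAAAAAAAAAAAAAAAAAAAAAAAAAAAAAAAAAAAAAAAAAAAAAAAAAAAAAAAAAAAAAAAAAAAAAAAAA="/>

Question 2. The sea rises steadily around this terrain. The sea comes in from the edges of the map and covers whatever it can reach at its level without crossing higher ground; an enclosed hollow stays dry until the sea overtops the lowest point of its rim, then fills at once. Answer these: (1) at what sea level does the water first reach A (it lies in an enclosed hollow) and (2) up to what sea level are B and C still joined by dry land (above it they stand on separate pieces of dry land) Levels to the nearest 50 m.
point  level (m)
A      1450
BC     1500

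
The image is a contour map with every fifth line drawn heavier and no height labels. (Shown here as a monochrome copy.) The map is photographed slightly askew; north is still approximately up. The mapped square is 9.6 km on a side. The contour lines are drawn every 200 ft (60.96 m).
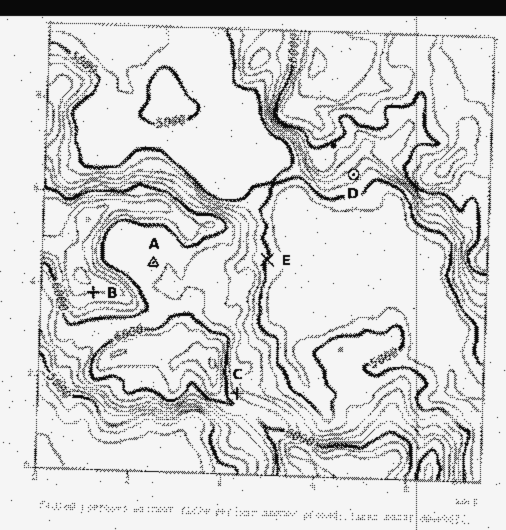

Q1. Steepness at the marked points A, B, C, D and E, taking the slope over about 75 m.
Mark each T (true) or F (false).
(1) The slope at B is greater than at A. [T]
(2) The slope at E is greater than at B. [F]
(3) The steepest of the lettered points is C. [T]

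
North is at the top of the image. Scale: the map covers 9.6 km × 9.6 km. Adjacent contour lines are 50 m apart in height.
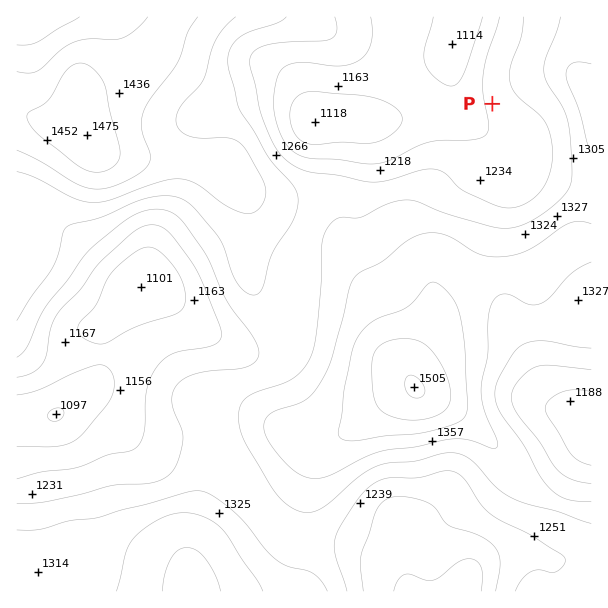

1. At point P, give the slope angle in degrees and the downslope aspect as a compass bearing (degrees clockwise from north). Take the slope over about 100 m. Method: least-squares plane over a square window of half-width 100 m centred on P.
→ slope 6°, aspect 250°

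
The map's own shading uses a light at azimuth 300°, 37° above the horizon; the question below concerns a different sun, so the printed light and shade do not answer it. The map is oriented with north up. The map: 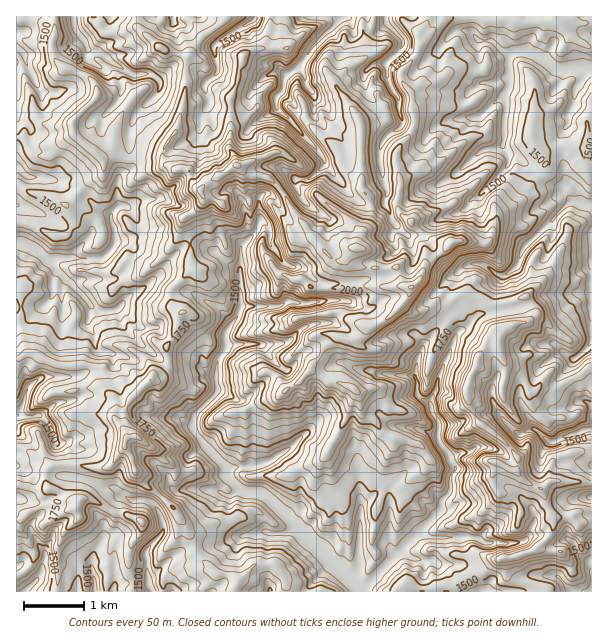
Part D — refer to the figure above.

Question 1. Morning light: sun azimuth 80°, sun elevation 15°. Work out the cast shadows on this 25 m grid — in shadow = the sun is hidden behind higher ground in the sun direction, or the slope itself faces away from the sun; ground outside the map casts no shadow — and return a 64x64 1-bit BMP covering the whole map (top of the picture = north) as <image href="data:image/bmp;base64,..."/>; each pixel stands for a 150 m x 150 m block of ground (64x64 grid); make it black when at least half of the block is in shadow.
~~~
<image width="64" height="64" href="data:image/bmp;base64,Qk0+AgAAAAAAAD4AAAAoAAAAQAAAAEAAAAABAAEAAAAAAAACAAATCwAAEwsAAAIAAAAAAAAA////AAAAAADw03MMA8AMAHjTQAgB5AwMuNOAAAJn/Bz48wBAAw/8GHh7AAAXHAQCeHuAABYB/8Z4/cAA10f+5mx8wBHXR/9kNnHAA+Nn72AMg4AHw0f/YOgPAB+DD/xgIDwA/YIH+YAg+EH4gAf7IGD4gLmAD/4ggPkDv8ON+SCP8gcPw5P+AG/0Dwfnw/yI3/AfAfcP+KDf4D8A9A/zYPzgPDD8D+ZA+AA/+PwPxoDmAR/5fB/MgXAIB/x4H8yAMA4P/kAfxAB4Dg/nAF/kIAAGB4+AD+QCAHuD/8wN5AGAxwP/CAfwCADPh/+AAPAQAL/D/PwAeAAA/8D+cIAAAAT/gP4HwAAABd+F//7gAAADj4n/g3AAAAIHwf5AAAOADh3j++AYB4AAfuP/4Ag9gAD/Z//AKBnQ8f+H/tg7ANDx/8P+gHgAeEH/w/8AcAg4A//nfjhgGBg7//5+4EA4AMH/+H3GQDgAgf/w+YxACAMf//iwnOAEB3///IN8wEIGz9+PBjTAAgDPjw8AdMADgL8PDzDkxAcAfg+PccxgBwD8B8cjrDADhvwHxwd8MBuG3hfHD3gwC4bfE8cP+DADg7+Z5w7xcAOD94HnF+JgA4H4D+eH4eADgPj/44fA4AMA8f8nhcBwEDDx/wOA4DgAOvP+AYBwOAZY87xQ8BzwMAAzOGBwDWAAAA=="/>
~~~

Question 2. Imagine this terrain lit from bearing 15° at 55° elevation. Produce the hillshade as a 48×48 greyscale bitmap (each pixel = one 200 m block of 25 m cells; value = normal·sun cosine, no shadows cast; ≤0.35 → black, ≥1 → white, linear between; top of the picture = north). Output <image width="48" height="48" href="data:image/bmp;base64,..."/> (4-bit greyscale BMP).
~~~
<image width="48" height="48" href="data:image/bmp;base64,Qk32BAAAAAAAAHYAAAAoAAAAMAAAADAAAAABAAQAAAAAAIAEAAATCwAAEwsAABAAAAAAAAAAAAAAABEREQAiIiIAMzMzAERERABVVVUAZmZmAHd3dwCIiIgAmZmZAKqqqgC7u7sAzMzMAN3d3QDu7u4A////AFepq6iauHZoesmWrN/subze7sllV73qOYeYq5mat3eJreuYzd7rqbzu7bqENXmkaYZ3qomZmImr7u3e7u25qK3tqquomVIip2hIeIqaSZic3e7//tqYqKq6rN3u3LdalFcoRHl4Fqacu83u7ad4qZmc3Luql6qaQnZmVHZFh5fNy4mbymVomYh4qoUzNFmWaMmXmGWd7Eze7tzNp1aJmZh3nKiDOZes3amKvKvdxr7u7u7qVViqiamIiahjSYWrzKqs7suTJ9zLzcliJGmaiamXZpQzh2uoiNvMy5ZCe5iIrIiIiHZ6mYiYRqUld77czLrNy6lHuXvdyYu7y4Z5qGaHiqRJur7u3bzv3blph6rOo1VpupqIl2VnzBOLrs3u7dztmZiKvNzKM1VUaZundWq92gEzz+zN7r7lWIee7u3mJWZlRJm3RZu81iMK28g1jd10mZnd3LqIiZhTM0iGN6mJwROdtnSXZ1Y3q7vbd0VJvMlSEzREWIrcoTOrS4mryFmKzLzMdVVm2oZnhEIVqrzNN0epipqqh2iru83cyZm7tkZ722WM7uyoOUqnqb28uGR6vN7t3su6l2nOyprduXiYeXmZqrzd66q97u7L3bqoaq39qrqWIjVnpqe6rMvcvd7u7uu9ycd3fKuniZllVpqGp5jKqaqojO7t3tztu7dmeHZURYvKmGaGiXqryGaLy83tzd3sqHl4hbmpmty7zHEViom97bm93Lzczcqqh4zcpqmqzcze26gVqqm97t3N3LrN7Hd4mr3aeJZkdliHZ4lijMvO7d3MzLvNx4qXibuGiaZCAkIjWJnGO+7v/e2qu+7cmsypiKmKu5UmvKZVes3uVK7src7Ku+7JrLu7uXm92YZOtUR3aN7usQRiW93rq9tUaZnLuYi8qZi8AUm6q9/tyBACeM3sqmRXeJmomZWHaVjFF53d7M7L3uzLdn3duXm7mayJp1ZUQSawS+/d/syc7+/+qInM28uomqmrl4qBAHUwj/u//urO3u/t27qt7ZibupaXiZcyWpU1z7rv7ezv/svN7bqsyrzdyWV1VRE7mUMW7s/9rdu83u2u7duqhduqmGd3UgOtxyNbtt/ZzdnJed3b7duZdnVndml5hXzu2826V66KzMrcuHzt3bqpiWiXVJyrmc7+zO7rzdh7u8zO3Ki92om6qquoWt28usvdvv7f7cS7uq3s7tuayIvMy8qpnNzMzMvNzd3v7VvKu43aze7buavNyrq6y6vb3b28vMvv5c253by7q7vNuavLyqzczJrbvay8usyemux77t6LuqqLuqzbyr26ur3dzKrNrLzXvuV97ex8uqvKuqzdvMxmev/u64nKy7nKzoPN3vidy6m6qq3dzchovv7ahTmp2aiJS2ntvMvc3cu6ut7au6d87tplUlq72ct0E7vuynzLzd3tu+yXdoic3XRnae7rnN7JpXzu7cu5rN3cmJd4eIisyUinrv7cad3d7Yze3exKubuHZmd4q3m91Wy53u7NgI/M3+nuvOdNyIdVZ3d5ug=="/>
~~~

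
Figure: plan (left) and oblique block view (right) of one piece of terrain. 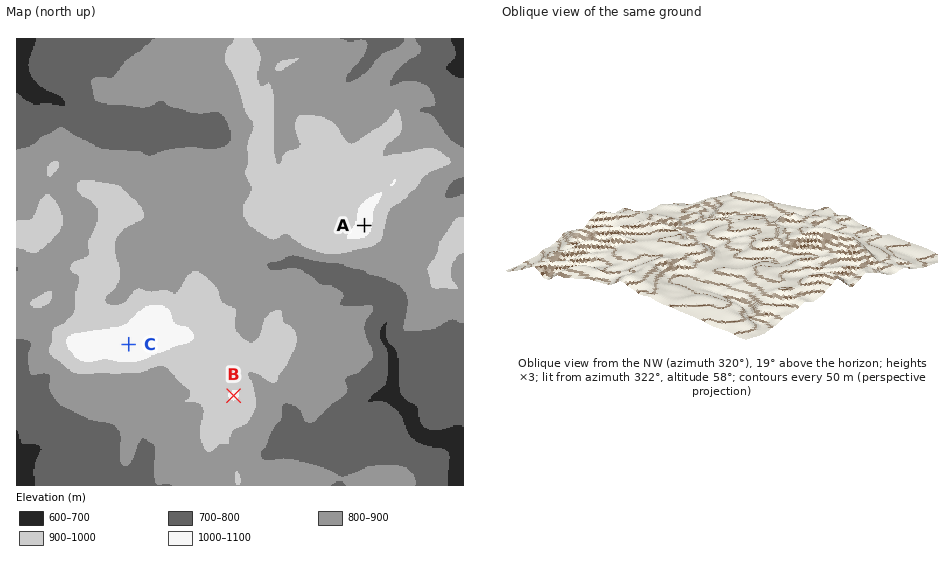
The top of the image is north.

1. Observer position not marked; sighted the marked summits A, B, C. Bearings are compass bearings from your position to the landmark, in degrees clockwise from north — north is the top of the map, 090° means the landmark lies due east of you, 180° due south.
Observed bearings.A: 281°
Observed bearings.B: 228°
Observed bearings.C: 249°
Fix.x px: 413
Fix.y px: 235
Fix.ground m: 865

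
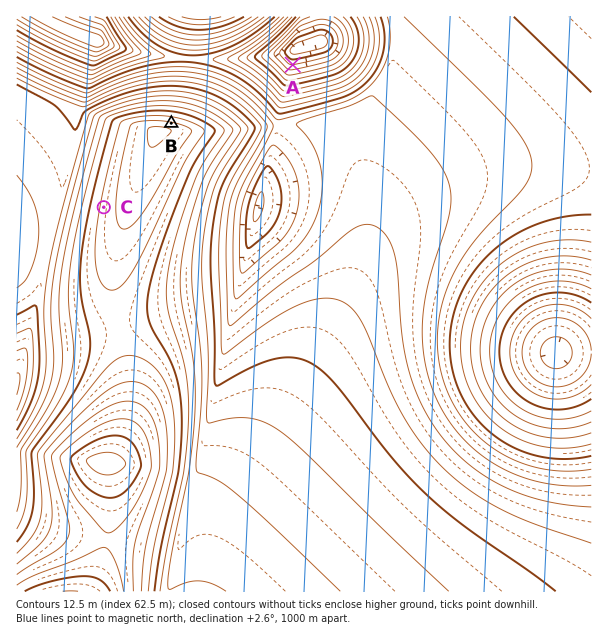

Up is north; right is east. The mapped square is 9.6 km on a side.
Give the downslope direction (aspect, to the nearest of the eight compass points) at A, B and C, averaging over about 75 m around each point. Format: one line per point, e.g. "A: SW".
A: N
B: N
C: W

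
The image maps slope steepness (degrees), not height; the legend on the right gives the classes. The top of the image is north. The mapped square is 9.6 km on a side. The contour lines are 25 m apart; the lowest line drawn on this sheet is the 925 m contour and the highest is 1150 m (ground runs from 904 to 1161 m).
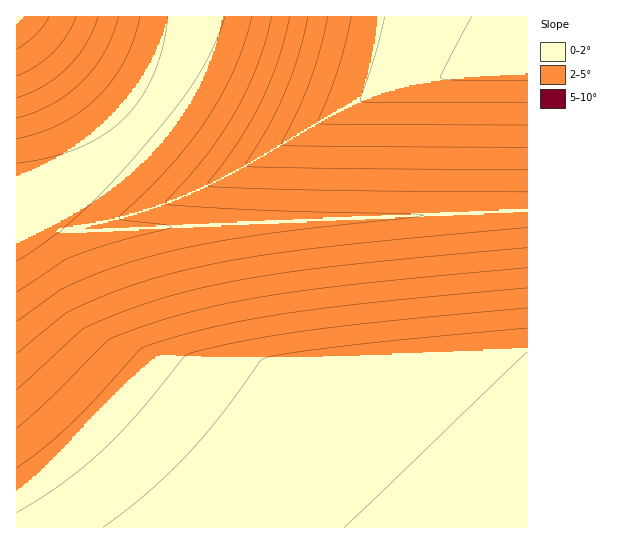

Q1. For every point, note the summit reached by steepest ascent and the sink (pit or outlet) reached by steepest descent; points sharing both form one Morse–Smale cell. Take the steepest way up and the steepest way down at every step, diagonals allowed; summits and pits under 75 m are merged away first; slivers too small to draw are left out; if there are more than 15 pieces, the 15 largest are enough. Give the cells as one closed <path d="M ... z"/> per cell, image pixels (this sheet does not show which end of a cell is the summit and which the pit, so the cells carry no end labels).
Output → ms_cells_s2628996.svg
<path d="M37 204l-14 1-7 4 1 319 511-1-1-316-454 20-4-2-20-20z"/><path d="M527 16l-330 0-10 34-12 27-18 28-16 20-26 26-24 18-25 16-43 20 14-1 8 3 10 8 14 14 4 2 454-20z"/><path d="M195 16l-179 1 1 190 22-8 40-22 36-26 26-26 22-28 16-28 13-35z"/>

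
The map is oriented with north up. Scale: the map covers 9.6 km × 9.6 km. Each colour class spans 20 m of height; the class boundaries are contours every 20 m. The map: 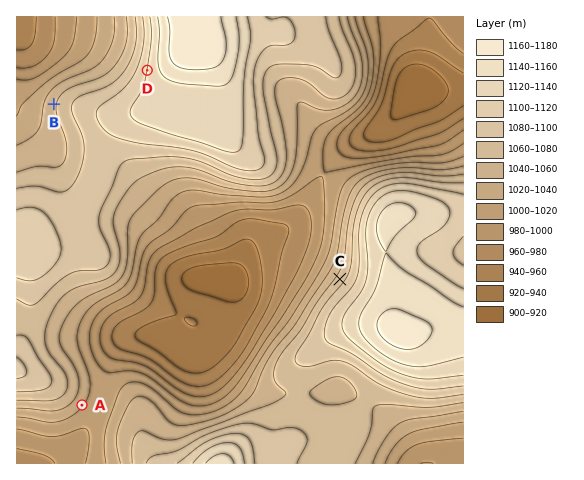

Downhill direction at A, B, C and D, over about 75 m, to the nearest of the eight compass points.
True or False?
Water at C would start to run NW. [True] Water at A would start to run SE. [True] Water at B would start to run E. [False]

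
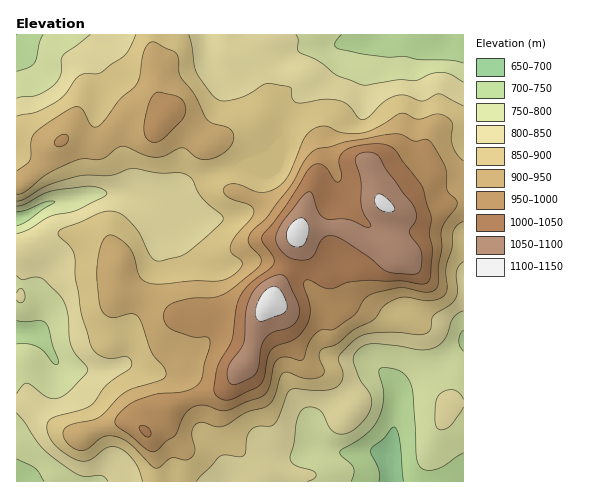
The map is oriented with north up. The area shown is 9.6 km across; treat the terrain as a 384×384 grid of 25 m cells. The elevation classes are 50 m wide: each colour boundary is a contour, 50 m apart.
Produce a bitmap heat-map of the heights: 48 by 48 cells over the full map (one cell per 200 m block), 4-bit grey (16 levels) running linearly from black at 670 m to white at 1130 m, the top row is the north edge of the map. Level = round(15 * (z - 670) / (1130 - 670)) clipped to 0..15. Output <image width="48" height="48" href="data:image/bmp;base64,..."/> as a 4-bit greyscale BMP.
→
<image width="48" height="48" href="data:image/bmp;base64,Qk32BAAAAAAAAHYAAAAoAAAAMAAAADAAAAABAAQAAAAAAIAEAAATCwAAEwsAABAAAAAAAAAAAAAAABEREQAiIiIAMzMzAERERABVVVUAZmZmAHd3dwCIiIgAmZmZAKqqqgC7u7sAzMzMAN3d3QDu7u4A////ACIjNEREVVZ3d3ZVVVVVVUREMyIRASIiIiIzRFVVVVZ3d3dmVWZVVEREMyIQASMzIjM0VWZlVWeIiIdmZmZVVERDMiIQASMzMjNFZ3d2ZniZiId2ZmZVVEMzMiEQASMzM0RWeIiHd5qqmYd3dmZVVEMzQzIRESNEQ0RWeIiIiau6qYd3d2ZmVUREREMhESNEREVWZ3eImquqqYiIh3ZmVUREVVQyEiNEREVVVmZ3iaqqqpiJmId3ZURFVVUyEiNERFVVVVZniJqqqqmqqpmHZVVVVVVCIjNERERERFVmd4iZmZqry7qYdlVmVVVDIjNERERENEVWZ3eIiJmrzMupdnd2ZVQyIjNERERDM0RVZmd3iImrzdy5h4iHZUMyIzNEREQzM0RVVmd3iImbze25iJmHZUMzMzNEQ0QzM0VmZmd4iJmavN3KmZmHZUMzM0REMzMyNFVndneIiZmarN3LqqmIdlREREVEMyIiNFZnd3eImZmZq83cy6mZh2VVVWZVQyIjNFZ3d3eJmZmZq83d3LqZmId2ZmZlQzMzNFZ3d3iJmZmaq87u7cuqmZh3d3ZlVEQzRFZ4iIiJmZmaq87/7cuqqpmHd3dmVURERWZ4iIiJmZmZqs3/7cuqqqmIh3iHZURERWd4mYiIiJmZmrzu7buruqqZmZmYdkREVWd4mYh3d4iIiKvN3Lu7u7u7u7updkVFVWd4mYd2Znd3d4m8zLu7u7vM3dy5dlVVVWd4mYdmZmZ3d4ibzMzLu8zN7ty5dmZVVmd4iHZmZmZ3eImrzd3LvMzd7ty5h1ZmZmd4iHZmZmZneJq83u3MzN3d3dy5h1VWZmd3d2ZVVVZmd4q83v7c3d3d3cy5hzRVZmZ3dmZVVVVmZ3mr3u7d3dzd3cy5hyI0VVZmZmVVVVVWZniave3czMze7dy6mEMzM0RVVVVVVVVmd3iJrN3MvM3u7duqmXVDMzREVVVVVVZneIiIm83Lu83u3cuqmYdlVEREVVVVVWZniId3irzLu83t3LuqmYiHZmVVVVVWZmZnd3d3eKzLu83dzLqqmIiId3d3ZmZmZmZ3d2ZmeJu7u83cy7qpmHiIiId3d3d3d3d3d2ZmZ4qqvM3cu6qpiHeJmYiId3iIh4iIh3dmZ4maq8zLuqqZh3eJmZiIiImZiIiIh3d2Z3iJmaqqqpmYh3eImZiIiImqmYiIh3d3Z3iIh3iJmZmYh2d4iIh4iImqqZiHd3d3Znd3d2Z3iIiIh2ZneId3iJmaqph3d3d3ZmZ3dmZnd3d3d1VWZ3d3eImaqZh2Zmd2ZmZmZlVmd2ZnZkRFVnd3d4mZmYdmZmZmZmZmVVVVZmVmZTREVWdmd3iZmHZlVWZmZmZVVURFVVVVVTM0RWZmZ3iJiHZVVVZmVmZVRERERERFRCMzRVVmZniIh3ZVVWVVVVVUQzMzMzMzMyIzRFVVZmeIh2VVVlVVVERDMzMzMzIiIiIzREVVVWeId2VVVVVVVEQzMyIiIiIiIhIjM0RFVWd3d2VFVVVVVEQzMiIiIiIhEQ=="/>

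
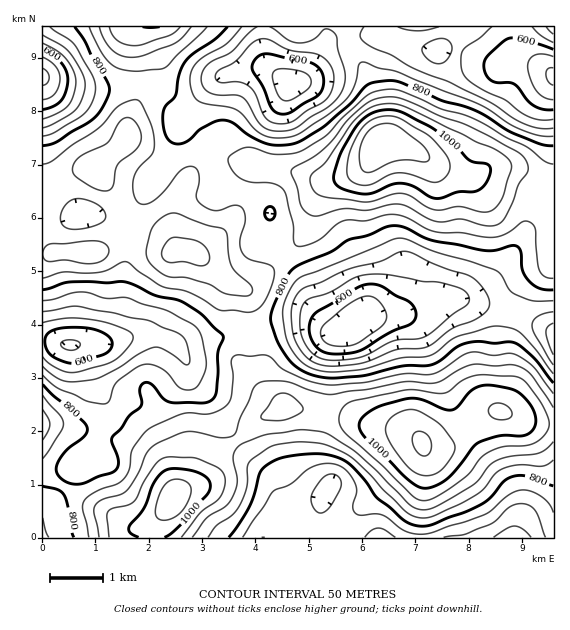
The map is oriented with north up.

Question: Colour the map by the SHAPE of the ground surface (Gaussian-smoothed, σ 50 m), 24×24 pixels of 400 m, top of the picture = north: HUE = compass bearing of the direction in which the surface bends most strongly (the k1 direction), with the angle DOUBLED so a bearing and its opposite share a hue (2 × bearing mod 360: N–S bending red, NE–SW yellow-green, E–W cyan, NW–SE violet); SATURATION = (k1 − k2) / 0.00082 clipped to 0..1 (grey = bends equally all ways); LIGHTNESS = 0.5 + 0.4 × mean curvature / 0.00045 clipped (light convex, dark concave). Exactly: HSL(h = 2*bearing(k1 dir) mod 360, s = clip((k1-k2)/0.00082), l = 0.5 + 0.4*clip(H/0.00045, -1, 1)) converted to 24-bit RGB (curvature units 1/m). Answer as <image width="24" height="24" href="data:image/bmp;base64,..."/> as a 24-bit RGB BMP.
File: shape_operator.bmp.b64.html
<image width="24" height="24" href="data:image/bmp;base64,Qk32BgAAAAAAADYAAAAoAAAAGAAAABgAAAABABgAAAAAAMAGAAATCwAAEwsAAAAAAAAAAAAAlcvFTyiiTq6ru+m8xmDt9JKc3MxwKGRTrIw+NJK3AHXPd+Ghq0fDfzvA2H5tYR5RmR1g56h4Y8JKLJUje5czKqaRH0qTWI66VJU5E47qxfb9iKblgRKi+9Df99TfjSzeZty0YLm6G1yQVqNCNZo9JCON24HB/QDbbzaP8uDJysmaW6uxc7eUPXqXGTg/QZAvUe/JCe7cPK1MaSVqkz+yw9639dbq17X6zbTmmYDGHBZeq5tnmJVFDiUgThUHkRganWt83+mV1MacaYuyf8GZTzR8PipxU9FwIZ0hJD8WHTALLxoPML4tevRKuZAkvXEr7SwspQgmZzddgYA7nysiOw00KmxRabN6ecvB0OXR4dLcdXK/rUZ3hi2CQH1uXO9IRI2jS2OwGVnKPs/oS7qOoLZysHFztG2Hs0WZ9kifoDlheH5UelOYOR/oa5vpoOjtcr/XweHGp8vTx03p+SPVmjq2ntS7f9ulfHz+Ql/3Pj3PWjyMULBcT6FSkrbDd1zSukXY3WDt7bz6sabmcqvvHW7/mMnpkKnelqjds9+9p2m4xQHGxnLKsK3n1+/xsNPuICK2tSjJhzWVo0KStKpUMeo4IYtCWRIlgyoidaJKeqDP3OTviKT4Qmf/pcvveY7gg5PE1b7JsBfSijG5tbjVutDet9evjce8HhSFZhzIikTslYDp58rnxJ6jISdngiOAt3xMaM9yNOc7WOlQLbzjKULfgW+7oVKvqomBsYNihhWjm4fHk9GfuGa17OjHasmmHw8kJiINZmgWV1Ia4sNA1XM2XQtUNkJsoOSrcsKOwNaATfMyE1smECscVDAqmzYzx8RVlkhsayx7xsWEqsRwoohI4/F6xnwrLwUEJiwHKS4FOGQCR3MAsWQIRB8cYI43ZMEApbYfve1Gud4nLxwPIioJDC0GJ3Aa6skSUjYdMXBOnMtj1Dk3l6w5/64MYwgAqGGYPVPFcX/AWb+7nbNTbXc7iFhwUJdiwcpbv8QpaP8IqpUnXA9Il5Y1D0kZFiQPobgAhYIlDGgPdZkebUkj4l8C0isAoBI1fq55NkNuXJlAUaCLh0eCwWZ2QJ+HVLCBkc/XyOr05rDBmjZqUiVgt599U0SPFkdIh79HWLNdioRDREoaZnEpusJevSp51Wdq33TJmU/Vf9ytD52+aDfP1JanX4C+hNywTfugP3i57ZHU/yXBdFOmp3NYm0aWOqzDLdmTiztUjjU1aIxgO7FANpNga0rK6rrXt73wtbv/3tT3XDj/EjTRu8fjrbXvucvnz7tvHEc1TiEk+0qdzYCud5e/lGHKcKGNZj1vaCg/lrRGYolekKdhJqAfGFxUicCUUv8BGlszvDgdmyAuM3yfjc2gfrx4Zm2s74a7ozTLE0uhqjZ87Z58omhRczZFs6BMWSZne1WcuMyVQ3yfsJZxh+CgBXOaXbMz6KVoJg0SU1oPces4IaqdXKRD18E4XGQzh1s84V5dGw4udzKU5qqM2iRQgS85wNI+I1h3UlCezd6aNlChm9a0qdaUCDCQe6m833fNtBzupODahtOHJ1xUNWVR4ZaASJGbcTI/tFQcjTSSH4aUrJ7g0WX/8rL14dy+ICyHN7Git+OpP4TemsnHzrmNFDZdPcKyYS26x53g1qzP1kReZog5GreeX8ap30LCLTvOz9PwosP/hrT/ZHDekAr475/V+87TLiradd3pyvfuM4frjXjT08zvjp/8D1HhZRrssJG22mW06GexzunKCOLgRSOAllJjcL5wXv+QGJHzVRfisk/NIhms54zp9tXewc31vO7/gqLceVDLZeHfeszWkX/dTw3/ODeMw09+sDd+57y25tG1jCppE0lMcsbCr9nHsO1mCygaDhMlp7NYHyfHfK3S7ujd59zvb4jHgFPGmnm/j7icaplOTT4lJyhKJAwnjzsXqYkqnOoO/3EynDJ0ReeSAOKct0+076aMN1KEBictQHIeQj4SOGoTvP9C69FUoFtTbD9Pdq5Rpn5RrQc/jqA4Gl5PJg0ciVsI18QMw88KprsPu5s7lOslHDAJFy8E5OoAiwkZKREKHSgLS24XT8cKQvUAv+YqellEiDQ7oW8HUkMTZV8p35s+IxATEDUeI+FzwKR44aFipMs8aLIm04Ajhig1M6QhHXkQWAo2qyQqHp9uCe22kf6wYcBzqpQoZT4TNR4X8445dVk0RGA2wl0NMwASn8rwG7LralW76eTb3KnYzHalZc5wU2rKtpnMSDudDgp+0eTwlN75LZ25quUPSUYZcRIAhFIAHT4JpcYYrKFvPGByqRuquEL/"/>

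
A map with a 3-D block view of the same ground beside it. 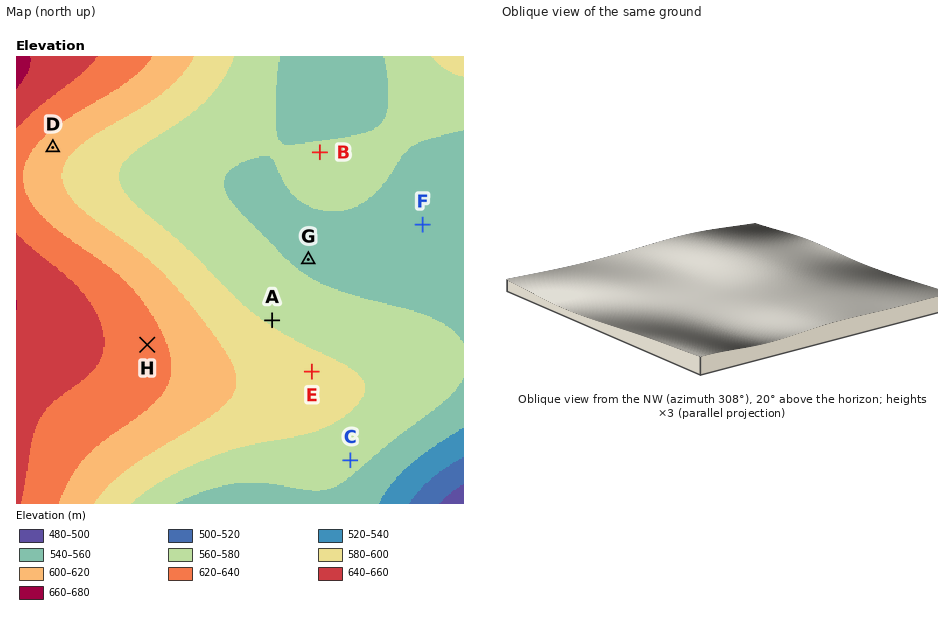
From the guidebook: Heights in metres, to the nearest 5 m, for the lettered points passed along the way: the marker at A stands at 580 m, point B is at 560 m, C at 565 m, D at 610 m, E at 585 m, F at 550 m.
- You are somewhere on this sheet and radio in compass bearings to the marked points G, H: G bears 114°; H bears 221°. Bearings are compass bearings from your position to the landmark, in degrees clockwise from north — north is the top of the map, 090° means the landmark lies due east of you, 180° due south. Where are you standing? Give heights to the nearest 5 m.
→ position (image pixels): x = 246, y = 232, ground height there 560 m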